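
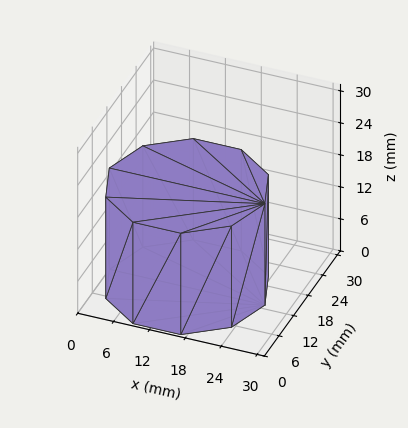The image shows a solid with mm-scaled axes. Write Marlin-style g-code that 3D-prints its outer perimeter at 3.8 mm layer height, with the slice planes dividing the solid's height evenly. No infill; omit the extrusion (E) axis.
Reading the render: the shape is a regular 10-sided prism (a cylinder approximated with 10 flat sides), circumscribed radius ≈ 13 mm, height ≈ 19 mm (dimensions read to the nearest mm from the axis ticks). For the g-code, the solid's height is divided into equal slices at the stated Δz and each level perimeter traced with G1 moves after a G0 lift.

; perimeter-only toolpath
G21 ; units = mm
G90 ; absolute positioning
G28 ; home
; layer 1
G0 Z3.8
G0 X26.0 Y13.0
G1 X23.5 Y20.6
G1 X17.0 Y25.4
G1 X9.0 Y25.4
G1 X2.5 Y20.6
G1 X0.0 Y13.0
G1 X2.5 Y5.4
G1 X9.0 Y0.6
G1 X17.0 Y0.6
G1 X23.5 Y5.4
G1 X26.0 Y13.0
; layer 2
G0 Z7.6
G0 X26.0 Y13.0
G1 X23.5 Y20.6
G1 X17.0 Y25.4
G1 X9.0 Y25.4
G1 X2.5 Y20.6
G1 X0.0 Y13.0
G1 X2.5 Y5.4
G1 X9.0 Y0.6
G1 X17.0 Y0.6
G1 X23.5 Y5.4
G1 X26.0 Y13.0
; layer 3
G0 Z11.4
G0 X26.0 Y13.0
G1 X23.5 Y20.6
G1 X17.0 Y25.4
G1 X9.0 Y25.4
G1 X2.5 Y20.6
G1 X0.0 Y13.0
G1 X2.5 Y5.4
G1 X9.0 Y0.6
G1 X17.0 Y0.6
G1 X23.5 Y5.4
G1 X26.0 Y13.0
; layer 4
G0 Z15.2
G0 X26.0 Y13.0
G1 X23.5 Y20.6
G1 X17.0 Y25.4
G1 X9.0 Y25.4
G1 X2.5 Y20.6
G1 X0.0 Y13.0
G1 X2.5 Y5.4
G1 X9.0 Y0.6
G1 X17.0 Y0.6
G1 X23.5 Y5.4
G1 X26.0 Y13.0
; layer 5
G0 Z19.0
G0 X26.0 Y13.0
G1 X23.5 Y20.6
G1 X17.0 Y25.4
G1 X9.0 Y25.4
G1 X2.5 Y20.6
G1 X0.0 Y13.0
G1 X2.5 Y5.4
G1 X9.0 Y0.6
G1 X17.0 Y0.6
G1 X23.5 Y5.4
G1 X26.0 Y13.0
M2 ; end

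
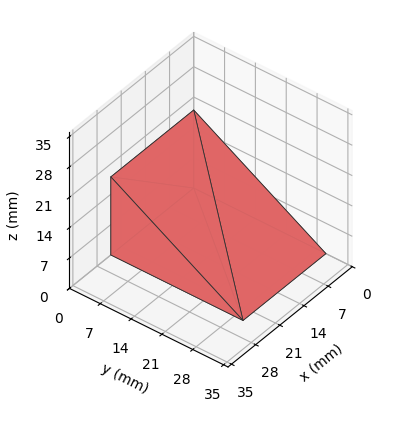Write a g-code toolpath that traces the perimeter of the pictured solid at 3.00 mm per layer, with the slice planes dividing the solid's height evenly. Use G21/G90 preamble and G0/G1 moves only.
Reading the render: the shape is a wedge (ramp): 24 × 30 mm base, rising to 18 mm along the y=0 edge and sloping linearly to z=0 at y=30 (dimensions read to the nearest mm from the axis ticks). For the g-code, the solid's height is divided into equal slices at the stated Δz and each level perimeter traced with G1 moves after a G0 lift.

; perimeter-only toolpath
G21 ; units = mm
G90 ; absolute positioning
G28 ; home
; layer 1
G0 Z3.00
G0 X0.00 Y0.00
G1 X24.00 Y0.00
G1 X24.00 Y25.00
G1 X0.00 Y25.00
G1 X0.00 Y0.00
; layer 2
G0 Z6.00
G0 X0.00 Y0.00
G1 X24.00 Y0.00
G1 X24.00 Y20.00
G1 X0.00 Y20.00
G1 X0.00 Y0.00
; layer 3
G0 Z9.00
G0 X0.00 Y0.00
G1 X24.00 Y0.00
G1 X24.00 Y15.00
G1 X0.00 Y15.00
G1 X0.00 Y0.00
; layer 4
G0 Z12.00
G0 X0.00 Y0.00
G1 X24.00 Y0.00
G1 X24.00 Y10.00
G1 X0.00 Y10.00
G1 X0.00 Y0.00
; layer 5
G0 Z15.00
G0 X0.00 Y0.00
G1 X24.00 Y0.00
G1 X24.00 Y5.00
G1 X0.00 Y5.00
G1 X0.00 Y0.00
M2 ; end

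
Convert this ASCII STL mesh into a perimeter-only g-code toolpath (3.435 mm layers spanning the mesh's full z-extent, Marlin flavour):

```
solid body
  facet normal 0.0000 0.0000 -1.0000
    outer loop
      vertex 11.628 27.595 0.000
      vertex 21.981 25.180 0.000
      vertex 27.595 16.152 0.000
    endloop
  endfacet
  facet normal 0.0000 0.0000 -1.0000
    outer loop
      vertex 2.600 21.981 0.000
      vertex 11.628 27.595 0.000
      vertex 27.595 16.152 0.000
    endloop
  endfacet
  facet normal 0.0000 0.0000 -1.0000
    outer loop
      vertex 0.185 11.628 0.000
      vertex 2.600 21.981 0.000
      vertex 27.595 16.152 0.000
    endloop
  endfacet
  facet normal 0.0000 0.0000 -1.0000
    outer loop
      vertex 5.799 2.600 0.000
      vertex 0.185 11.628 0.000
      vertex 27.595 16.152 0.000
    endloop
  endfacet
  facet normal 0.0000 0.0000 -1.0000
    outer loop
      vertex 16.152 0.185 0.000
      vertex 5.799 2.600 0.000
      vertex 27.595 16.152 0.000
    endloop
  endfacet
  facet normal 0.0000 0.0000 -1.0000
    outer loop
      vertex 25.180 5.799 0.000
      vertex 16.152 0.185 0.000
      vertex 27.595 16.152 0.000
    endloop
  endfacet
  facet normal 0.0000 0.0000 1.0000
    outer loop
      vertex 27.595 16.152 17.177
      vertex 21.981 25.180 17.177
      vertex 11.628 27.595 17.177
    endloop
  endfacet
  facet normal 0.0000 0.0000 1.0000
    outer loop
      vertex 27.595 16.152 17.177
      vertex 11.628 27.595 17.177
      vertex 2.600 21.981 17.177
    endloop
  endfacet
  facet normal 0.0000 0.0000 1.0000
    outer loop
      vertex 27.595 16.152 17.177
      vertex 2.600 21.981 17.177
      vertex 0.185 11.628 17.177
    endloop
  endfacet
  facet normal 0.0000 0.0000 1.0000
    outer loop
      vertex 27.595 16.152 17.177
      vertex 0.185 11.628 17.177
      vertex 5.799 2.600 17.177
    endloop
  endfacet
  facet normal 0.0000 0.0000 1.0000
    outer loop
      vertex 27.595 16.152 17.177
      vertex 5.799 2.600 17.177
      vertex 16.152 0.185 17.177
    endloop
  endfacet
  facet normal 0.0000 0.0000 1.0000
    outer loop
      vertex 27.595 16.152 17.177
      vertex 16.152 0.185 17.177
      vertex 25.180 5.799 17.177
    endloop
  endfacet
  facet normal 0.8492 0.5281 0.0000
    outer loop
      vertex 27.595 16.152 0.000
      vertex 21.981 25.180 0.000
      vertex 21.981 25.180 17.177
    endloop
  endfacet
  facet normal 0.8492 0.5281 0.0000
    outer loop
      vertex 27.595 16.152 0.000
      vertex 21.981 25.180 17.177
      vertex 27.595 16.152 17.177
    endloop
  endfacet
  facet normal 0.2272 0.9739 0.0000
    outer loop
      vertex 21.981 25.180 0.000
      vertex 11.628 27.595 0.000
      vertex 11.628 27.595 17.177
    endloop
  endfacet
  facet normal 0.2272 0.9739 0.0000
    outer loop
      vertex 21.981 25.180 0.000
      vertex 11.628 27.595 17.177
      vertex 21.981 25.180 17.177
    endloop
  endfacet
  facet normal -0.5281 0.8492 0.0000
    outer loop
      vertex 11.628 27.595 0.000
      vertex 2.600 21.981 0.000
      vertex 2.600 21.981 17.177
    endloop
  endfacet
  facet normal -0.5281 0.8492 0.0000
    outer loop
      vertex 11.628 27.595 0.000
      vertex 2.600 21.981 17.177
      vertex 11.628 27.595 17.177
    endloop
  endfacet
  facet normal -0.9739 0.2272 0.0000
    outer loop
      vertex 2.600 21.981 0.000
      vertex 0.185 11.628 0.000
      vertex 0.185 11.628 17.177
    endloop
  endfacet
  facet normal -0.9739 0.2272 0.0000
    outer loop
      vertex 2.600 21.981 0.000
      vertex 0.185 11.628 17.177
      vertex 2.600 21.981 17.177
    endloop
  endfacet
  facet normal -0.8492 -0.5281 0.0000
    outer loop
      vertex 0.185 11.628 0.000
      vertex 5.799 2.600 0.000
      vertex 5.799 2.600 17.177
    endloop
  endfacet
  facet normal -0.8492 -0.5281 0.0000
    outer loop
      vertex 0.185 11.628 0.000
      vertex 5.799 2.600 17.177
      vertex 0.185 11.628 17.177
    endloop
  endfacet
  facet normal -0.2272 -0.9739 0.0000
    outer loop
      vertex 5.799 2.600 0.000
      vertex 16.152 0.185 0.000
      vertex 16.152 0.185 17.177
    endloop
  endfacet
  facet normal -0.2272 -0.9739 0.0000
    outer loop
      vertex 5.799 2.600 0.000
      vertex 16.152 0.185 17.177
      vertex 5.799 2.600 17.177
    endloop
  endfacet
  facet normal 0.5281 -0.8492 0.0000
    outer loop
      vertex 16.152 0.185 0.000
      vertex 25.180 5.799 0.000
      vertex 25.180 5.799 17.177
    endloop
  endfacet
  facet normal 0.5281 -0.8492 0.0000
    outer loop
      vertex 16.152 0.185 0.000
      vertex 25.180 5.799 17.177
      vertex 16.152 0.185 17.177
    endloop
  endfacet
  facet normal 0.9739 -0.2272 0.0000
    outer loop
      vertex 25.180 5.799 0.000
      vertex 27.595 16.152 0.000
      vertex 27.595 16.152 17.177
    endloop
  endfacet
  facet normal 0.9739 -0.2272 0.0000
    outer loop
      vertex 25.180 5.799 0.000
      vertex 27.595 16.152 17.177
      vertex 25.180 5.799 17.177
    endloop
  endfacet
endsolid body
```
; perimeter-only toolpath
G21 ; units = mm
G90 ; absolute positioning
G28 ; home
; layer 1
G0 Z3.435
G0 X27.595 Y16.152
G1 X21.981 Y25.180
G1 X11.628 Y27.595
G1 X2.600 Y21.981
G1 X0.185 Y11.628
G1 X5.799 Y2.600
G1 X16.152 Y0.185
G1 X25.180 Y5.799
G1 X27.595 Y16.152
; layer 2
G0 Z6.871
G0 X27.595 Y16.152
G1 X21.981 Y25.180
G1 X11.628 Y27.595
G1 X2.600 Y21.981
G1 X0.185 Y11.628
G1 X5.799 Y2.600
G1 X16.152 Y0.185
G1 X25.180 Y5.799
G1 X27.595 Y16.152
; layer 3
G0 Z10.306
G0 X27.595 Y16.152
G1 X21.981 Y25.180
G1 X11.628 Y27.595
G1 X2.600 Y21.981
G1 X0.185 Y11.628
G1 X5.799 Y2.600
G1 X16.152 Y0.185
G1 X25.180 Y5.799
G1 X27.595 Y16.152
; layer 4
G0 Z13.742
G0 X27.595 Y16.152
G1 X21.981 Y25.180
G1 X11.628 Y27.595
G1 X2.600 Y21.981
G1 X0.185 Y11.628
G1 X5.799 Y2.600
G1 X16.152 Y0.185
G1 X25.180 Y5.799
G1 X27.595 Y16.152
; layer 5
G0 Z17.177
G0 X27.595 Y16.152
G1 X21.981 Y25.180
G1 X11.628 Y27.595
G1 X2.600 Y21.981
G1 X0.185 Y11.628
G1 X5.799 Y2.600
G1 X16.152 Y0.185
G1 X25.180 Y5.799
G1 X27.595 Y16.152
M2 ; end

The solid is a regular 8-sided prism (a cylinder approximated with 8 flat sides), circumscribed radius ≈ 13.9 mm, height ≈ 17.2 mm. Slicing at Δz = 3.435 mm — 5 equal slices spanning the solid's height, so layer i sits at z = i·h/5 — gives 5 non-empty perimeters. Each is a 8-segment closed polygon; G0 lifts to the layer z and rapids to the start vertex, then G1 traces the edges.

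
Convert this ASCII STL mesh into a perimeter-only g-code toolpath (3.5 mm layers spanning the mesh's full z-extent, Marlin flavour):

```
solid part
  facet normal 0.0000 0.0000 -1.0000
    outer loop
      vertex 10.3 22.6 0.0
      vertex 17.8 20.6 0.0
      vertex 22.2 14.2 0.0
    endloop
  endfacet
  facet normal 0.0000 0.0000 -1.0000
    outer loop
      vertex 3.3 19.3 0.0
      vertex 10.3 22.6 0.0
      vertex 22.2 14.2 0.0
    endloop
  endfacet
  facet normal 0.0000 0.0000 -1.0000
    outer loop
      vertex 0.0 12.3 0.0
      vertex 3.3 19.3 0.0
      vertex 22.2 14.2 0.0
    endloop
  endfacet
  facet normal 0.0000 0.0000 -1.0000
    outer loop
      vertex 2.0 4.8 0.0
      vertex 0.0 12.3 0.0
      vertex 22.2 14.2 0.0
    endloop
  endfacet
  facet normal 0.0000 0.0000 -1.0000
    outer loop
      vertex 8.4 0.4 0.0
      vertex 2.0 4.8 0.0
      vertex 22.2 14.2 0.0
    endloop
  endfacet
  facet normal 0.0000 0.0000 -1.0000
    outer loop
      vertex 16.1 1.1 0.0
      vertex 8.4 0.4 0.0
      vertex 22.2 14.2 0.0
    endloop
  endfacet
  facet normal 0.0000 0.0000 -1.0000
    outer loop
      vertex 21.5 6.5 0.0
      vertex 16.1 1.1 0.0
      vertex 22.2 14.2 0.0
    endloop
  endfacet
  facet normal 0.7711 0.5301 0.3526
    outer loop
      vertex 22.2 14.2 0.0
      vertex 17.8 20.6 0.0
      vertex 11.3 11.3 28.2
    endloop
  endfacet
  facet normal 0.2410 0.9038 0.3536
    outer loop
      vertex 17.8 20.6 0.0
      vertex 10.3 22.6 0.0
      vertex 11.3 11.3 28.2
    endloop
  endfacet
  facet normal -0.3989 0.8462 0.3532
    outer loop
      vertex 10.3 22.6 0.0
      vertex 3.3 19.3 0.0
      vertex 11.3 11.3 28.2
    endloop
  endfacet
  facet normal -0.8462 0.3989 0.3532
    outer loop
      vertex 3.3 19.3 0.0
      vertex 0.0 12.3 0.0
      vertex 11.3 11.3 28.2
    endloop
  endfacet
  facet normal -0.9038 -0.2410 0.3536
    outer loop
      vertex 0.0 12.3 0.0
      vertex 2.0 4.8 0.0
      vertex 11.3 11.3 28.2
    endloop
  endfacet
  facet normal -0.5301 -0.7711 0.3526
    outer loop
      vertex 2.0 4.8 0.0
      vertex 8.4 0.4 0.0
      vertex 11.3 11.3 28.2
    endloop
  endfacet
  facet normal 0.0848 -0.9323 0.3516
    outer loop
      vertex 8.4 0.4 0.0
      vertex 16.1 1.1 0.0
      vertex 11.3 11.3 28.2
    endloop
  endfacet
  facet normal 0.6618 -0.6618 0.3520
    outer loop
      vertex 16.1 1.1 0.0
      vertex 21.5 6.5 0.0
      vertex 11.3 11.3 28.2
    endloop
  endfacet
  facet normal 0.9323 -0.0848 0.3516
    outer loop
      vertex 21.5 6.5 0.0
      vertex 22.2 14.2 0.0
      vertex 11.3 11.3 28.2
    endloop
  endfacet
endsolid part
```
; perimeter-only toolpath
G21 ; units = mm
G90 ; absolute positioning
G28 ; home
; layer 1
G0 Z3.5
G0 X20.8 Y13.8
G1 X17.0 Y19.4
G1 X10.4 Y21.2
G1 X4.3 Y18.3
G1 X1.4 Y12.2
G1 X3.2 Y5.6
G1 X8.8 Y1.8
G1 X15.5 Y2.4
G1 X20.2 Y7.1
G1 X20.8 Y13.8
; layer 2
G0 Z7.0
G0 X19.5 Y13.5
G1 X16.2 Y18.3
G1 X10.6 Y19.8
G1 X5.3 Y17.3
G1 X2.8 Y12.1
G1 X4.3 Y6.4
G1 X9.1 Y3.1
G1 X14.9 Y3.7
G1 X18.9 Y7.7
G1 X19.5 Y13.5
; layer 3
G0 Z10.6
G0 X18.1 Y13.1
G1 X15.4 Y17.1
G1 X10.7 Y18.4
G1 X6.3 Y16.3
G1 X4.2 Y11.9
G1 X5.5 Y7.2
G1 X9.5 Y4.5
G1 X14.3 Y4.9
G1 X17.7 Y8.3
G1 X18.1 Y13.1
; layer 4
G0 Z14.1
G0 X16.8 Y12.8
G1 X14.6 Y16.0
G1 X10.8 Y17.0
G1 X7.3 Y15.3
G1 X5.7 Y11.8
G1 X6.7 Y8.1
G1 X9.9 Y5.9
G1 X13.7 Y6.2
G1 X16.4 Y8.9
G1 X16.8 Y12.8
; layer 5
G0 Z17.6
G0 X15.4 Y12.4
G1 X13.7 Y14.8
G1 X10.9 Y15.5
G1 X8.3 Y14.3
G1 X7.1 Y11.7
G1 X7.8 Y8.9
G1 X10.2 Y7.2
G1 X13.1 Y7.5
G1 X15.1 Y9.5
G1 X15.4 Y12.4
; layer 6
G0 Z21.1
G0 X14.0 Y12.0
G1 X12.9 Y13.6
G1 X11.1 Y14.1
G1 X9.3 Y13.3
G1 X8.5 Y11.6
G1 X9.0 Y9.7
G1 X10.6 Y8.6
G1 X12.5 Y8.8
G1 X13.9 Y10.1
G1 X14.0 Y12.0
; layer 7
G0 Z24.7
G0 X12.7 Y11.7
G1 X12.1 Y12.5
G1 X11.2 Y12.7
G1 X10.3 Y12.3
G1 X9.9 Y11.4
G1 X10.1 Y10.5
G1 X10.9 Y9.9
G1 X11.9 Y10.0
G1 X12.6 Y10.7
G1 X12.7 Y11.7
M2 ; end

The solid is a regular 9-sided pyramid, base circumscribed radius ≈ 11.3 mm, apex at z ≈ 28.2 mm. Slicing at Δz = 3.5 mm — 8 equal slices spanning the solid's height, so layer i sits at z = i·h/8 — gives 7 non-empty perimeters. Each is a 9-segment closed polygon; G0 lifts to the layer z and rapids to the start vertex, then G1 traces the edges. The cross-section shrinks linearly with z (the slice at the apex is degenerate and omitted).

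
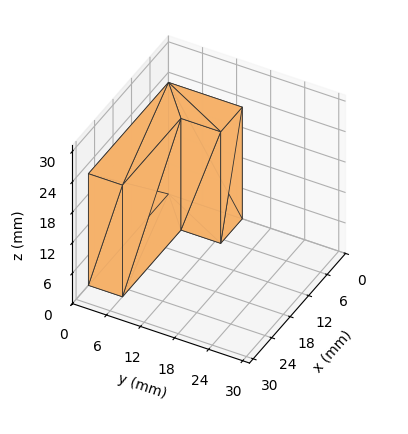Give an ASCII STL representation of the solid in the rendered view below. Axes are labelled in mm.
Reading the render: the shape is an L-shaped prism: outer 26 × 13 mm, arm thicknesses ≈ 6 mm (horizontal) and 7 mm (vertical), extruded 22 mm in z (dimensions read to the nearest mm from the axis ticks). For the STL, each face is triangulated and given an outward normal.

solid part
  facet normal 0.0000 0.0000 -1.0000
    outer loop
      vertex 26.0 6.0 0.0
      vertex 26.0 0.0 0.0
      vertex 0.0 0.0 0.0
    endloop
  endfacet
  facet normal 0.0000 0.0000 -1.0000
    outer loop
      vertex 7.0 6.0 0.0
      vertex 26.0 6.0 0.0
      vertex 0.0 0.0 0.0
    endloop
  endfacet
  facet normal 0.0000 0.0000 -1.0000
    outer loop
      vertex 7.0 13.0 0.0
      vertex 7.0 6.0 0.0
      vertex 0.0 0.0 0.0
    endloop
  endfacet
  facet normal 0.0000 0.0000 -1.0000
    outer loop
      vertex 0.0 13.0 0.0
      vertex 7.0 13.0 0.0
      vertex 0.0 0.0 0.0
    endloop
  endfacet
  facet normal 0.0000 0.0000 1.0000
    outer loop
      vertex 0.0 0.0 22.0
      vertex 26.0 0.0 22.0
      vertex 26.0 6.0 22.0
    endloop
  endfacet
  facet normal 0.0000 0.0000 1.0000
    outer loop
      vertex 0.0 0.0 22.0
      vertex 26.0 6.0 22.0
      vertex 7.0 6.0 22.0
    endloop
  endfacet
  facet normal 0.0000 0.0000 1.0000
    outer loop
      vertex 0.0 0.0 22.0
      vertex 7.0 6.0 22.0
      vertex 7.0 13.0 22.0
    endloop
  endfacet
  facet normal 0.0000 0.0000 1.0000
    outer loop
      vertex 0.0 0.0 22.0
      vertex 7.0 13.0 22.0
      vertex 0.0 13.0 22.0
    endloop
  endfacet
  facet normal 0.0000 -1.0000 0.0000
    outer loop
      vertex 0.0 0.0 0.0
      vertex 26.0 0.0 0.0
      vertex 26.0 0.0 22.0
    endloop
  endfacet
  facet normal 0.0000 -1.0000 0.0000
    outer loop
      vertex 0.0 0.0 0.0
      vertex 26.0 0.0 22.0
      vertex 0.0 0.0 22.0
    endloop
  endfacet
  facet normal 1.0000 0.0000 0.0000
    outer loop
      vertex 26.0 0.0 0.0
      vertex 26.0 6.0 0.0
      vertex 26.0 6.0 22.0
    endloop
  endfacet
  facet normal 1.0000 0.0000 0.0000
    outer loop
      vertex 26.0 0.0 0.0
      vertex 26.0 6.0 22.0
      vertex 26.0 0.0 22.0
    endloop
  endfacet
  facet normal 0.0000 1.0000 0.0000
    outer loop
      vertex 26.0 6.0 0.0
      vertex 7.0 6.0 0.0
      vertex 7.0 6.0 22.0
    endloop
  endfacet
  facet normal 0.0000 1.0000 0.0000
    outer loop
      vertex 26.0 6.0 0.0
      vertex 7.0 6.0 22.0
      vertex 26.0 6.0 22.0
    endloop
  endfacet
  facet normal 1.0000 0.0000 0.0000
    outer loop
      vertex 7.0 6.0 0.0
      vertex 7.0 13.0 0.0
      vertex 7.0 13.0 22.0
    endloop
  endfacet
  facet normal 1.0000 0.0000 0.0000
    outer loop
      vertex 7.0 6.0 0.0
      vertex 7.0 13.0 22.0
      vertex 7.0 6.0 22.0
    endloop
  endfacet
  facet normal 0.0000 1.0000 0.0000
    outer loop
      vertex 7.0 13.0 0.0
      vertex 0.0 13.0 0.0
      vertex 0.0 13.0 22.0
    endloop
  endfacet
  facet normal 0.0000 1.0000 0.0000
    outer loop
      vertex 7.0 13.0 0.0
      vertex 0.0 13.0 22.0
      vertex 7.0 13.0 22.0
    endloop
  endfacet
  facet normal -1.0000 0.0000 0.0000
    outer loop
      vertex 0.0 13.0 0.0
      vertex 0.0 0.0 0.0
      vertex 0.0 0.0 22.0
    endloop
  endfacet
  facet normal -1.0000 0.0000 0.0000
    outer loop
      vertex 0.0 13.0 0.0
      vertex 0.0 0.0 22.0
      vertex 0.0 13.0 22.0
    endloop
  endfacet
endsolid part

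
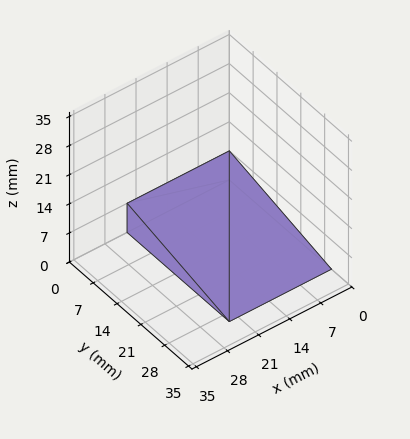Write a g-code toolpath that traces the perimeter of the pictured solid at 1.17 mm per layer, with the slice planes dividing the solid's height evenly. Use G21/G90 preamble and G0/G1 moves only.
Reading the render: the shape is a wedge (ramp): 23 × 30 mm base, rising to 7 mm along the y=0 edge and sloping linearly to z=0 at y=30 (dimensions read to the nearest mm from the axis ticks). For the g-code, the solid's height is divided into equal slices at the stated Δz and each level perimeter traced with G1 moves after a G0 lift.

; perimeter-only toolpath
G21 ; units = mm
G90 ; absolute positioning
G28 ; home
; layer 1
G0 Z1.17
G0 X0.00 Y0.00
G1 X23.00 Y0.00
G1 X23.00 Y25.00
G1 X0.00 Y25.00
G1 X0.00 Y0.00
; layer 2
G0 Z2.33
G0 X0.00 Y0.00
G1 X23.00 Y0.00
G1 X23.00 Y20.00
G1 X0.00 Y20.00
G1 X0.00 Y0.00
; layer 3
G0 Z3.50
G0 X0.00 Y0.00
G1 X23.00 Y0.00
G1 X23.00 Y15.00
G1 X0.00 Y15.00
G1 X0.00 Y0.00
; layer 4
G0 Z4.67
G0 X0.00 Y0.00
G1 X23.00 Y0.00
G1 X23.00 Y10.00
G1 X0.00 Y10.00
G1 X0.00 Y0.00
; layer 5
G0 Z5.83
G0 X0.00 Y0.00
G1 X23.00 Y0.00
G1 X23.00 Y5.00
G1 X0.00 Y5.00
G1 X0.00 Y0.00
M2 ; end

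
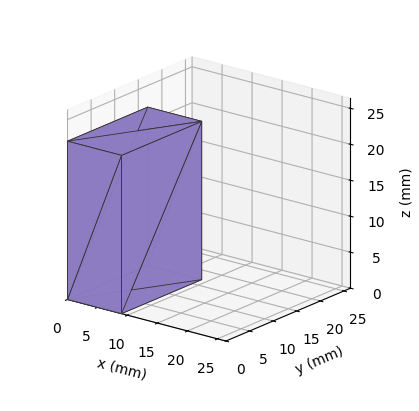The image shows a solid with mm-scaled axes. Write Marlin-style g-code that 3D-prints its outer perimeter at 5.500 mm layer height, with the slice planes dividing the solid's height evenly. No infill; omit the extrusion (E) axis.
Reading the render: the shape is a rectangular box, roughly 9 × 17 mm footprint and 22 mm tall (dimensions read to the nearest mm from the axis ticks). For the g-code, the solid's height is divided into equal slices at the stated Δz and each level perimeter traced with G1 moves after a G0 lift.

; perimeter-only toolpath
G21 ; units = mm
G90 ; absolute positioning
G28 ; home
; layer 1
G0 Z5.500
G0 X0.000 Y0.000
G1 X9.000 Y0.000
G1 X9.000 Y17.000
G1 X0.000 Y17.000
G1 X0.000 Y0.000
; layer 2
G0 Z11.000
G0 X0.000 Y0.000
G1 X9.000 Y0.000
G1 X9.000 Y17.000
G1 X0.000 Y17.000
G1 X0.000 Y0.000
; layer 3
G0 Z16.500
G0 X0.000 Y0.000
G1 X9.000 Y0.000
G1 X9.000 Y17.000
G1 X0.000 Y17.000
G1 X0.000 Y0.000
; layer 4
G0 Z22.000
G0 X0.000 Y0.000
G1 X9.000 Y0.000
G1 X9.000 Y17.000
G1 X0.000 Y17.000
G1 X0.000 Y0.000
M2 ; end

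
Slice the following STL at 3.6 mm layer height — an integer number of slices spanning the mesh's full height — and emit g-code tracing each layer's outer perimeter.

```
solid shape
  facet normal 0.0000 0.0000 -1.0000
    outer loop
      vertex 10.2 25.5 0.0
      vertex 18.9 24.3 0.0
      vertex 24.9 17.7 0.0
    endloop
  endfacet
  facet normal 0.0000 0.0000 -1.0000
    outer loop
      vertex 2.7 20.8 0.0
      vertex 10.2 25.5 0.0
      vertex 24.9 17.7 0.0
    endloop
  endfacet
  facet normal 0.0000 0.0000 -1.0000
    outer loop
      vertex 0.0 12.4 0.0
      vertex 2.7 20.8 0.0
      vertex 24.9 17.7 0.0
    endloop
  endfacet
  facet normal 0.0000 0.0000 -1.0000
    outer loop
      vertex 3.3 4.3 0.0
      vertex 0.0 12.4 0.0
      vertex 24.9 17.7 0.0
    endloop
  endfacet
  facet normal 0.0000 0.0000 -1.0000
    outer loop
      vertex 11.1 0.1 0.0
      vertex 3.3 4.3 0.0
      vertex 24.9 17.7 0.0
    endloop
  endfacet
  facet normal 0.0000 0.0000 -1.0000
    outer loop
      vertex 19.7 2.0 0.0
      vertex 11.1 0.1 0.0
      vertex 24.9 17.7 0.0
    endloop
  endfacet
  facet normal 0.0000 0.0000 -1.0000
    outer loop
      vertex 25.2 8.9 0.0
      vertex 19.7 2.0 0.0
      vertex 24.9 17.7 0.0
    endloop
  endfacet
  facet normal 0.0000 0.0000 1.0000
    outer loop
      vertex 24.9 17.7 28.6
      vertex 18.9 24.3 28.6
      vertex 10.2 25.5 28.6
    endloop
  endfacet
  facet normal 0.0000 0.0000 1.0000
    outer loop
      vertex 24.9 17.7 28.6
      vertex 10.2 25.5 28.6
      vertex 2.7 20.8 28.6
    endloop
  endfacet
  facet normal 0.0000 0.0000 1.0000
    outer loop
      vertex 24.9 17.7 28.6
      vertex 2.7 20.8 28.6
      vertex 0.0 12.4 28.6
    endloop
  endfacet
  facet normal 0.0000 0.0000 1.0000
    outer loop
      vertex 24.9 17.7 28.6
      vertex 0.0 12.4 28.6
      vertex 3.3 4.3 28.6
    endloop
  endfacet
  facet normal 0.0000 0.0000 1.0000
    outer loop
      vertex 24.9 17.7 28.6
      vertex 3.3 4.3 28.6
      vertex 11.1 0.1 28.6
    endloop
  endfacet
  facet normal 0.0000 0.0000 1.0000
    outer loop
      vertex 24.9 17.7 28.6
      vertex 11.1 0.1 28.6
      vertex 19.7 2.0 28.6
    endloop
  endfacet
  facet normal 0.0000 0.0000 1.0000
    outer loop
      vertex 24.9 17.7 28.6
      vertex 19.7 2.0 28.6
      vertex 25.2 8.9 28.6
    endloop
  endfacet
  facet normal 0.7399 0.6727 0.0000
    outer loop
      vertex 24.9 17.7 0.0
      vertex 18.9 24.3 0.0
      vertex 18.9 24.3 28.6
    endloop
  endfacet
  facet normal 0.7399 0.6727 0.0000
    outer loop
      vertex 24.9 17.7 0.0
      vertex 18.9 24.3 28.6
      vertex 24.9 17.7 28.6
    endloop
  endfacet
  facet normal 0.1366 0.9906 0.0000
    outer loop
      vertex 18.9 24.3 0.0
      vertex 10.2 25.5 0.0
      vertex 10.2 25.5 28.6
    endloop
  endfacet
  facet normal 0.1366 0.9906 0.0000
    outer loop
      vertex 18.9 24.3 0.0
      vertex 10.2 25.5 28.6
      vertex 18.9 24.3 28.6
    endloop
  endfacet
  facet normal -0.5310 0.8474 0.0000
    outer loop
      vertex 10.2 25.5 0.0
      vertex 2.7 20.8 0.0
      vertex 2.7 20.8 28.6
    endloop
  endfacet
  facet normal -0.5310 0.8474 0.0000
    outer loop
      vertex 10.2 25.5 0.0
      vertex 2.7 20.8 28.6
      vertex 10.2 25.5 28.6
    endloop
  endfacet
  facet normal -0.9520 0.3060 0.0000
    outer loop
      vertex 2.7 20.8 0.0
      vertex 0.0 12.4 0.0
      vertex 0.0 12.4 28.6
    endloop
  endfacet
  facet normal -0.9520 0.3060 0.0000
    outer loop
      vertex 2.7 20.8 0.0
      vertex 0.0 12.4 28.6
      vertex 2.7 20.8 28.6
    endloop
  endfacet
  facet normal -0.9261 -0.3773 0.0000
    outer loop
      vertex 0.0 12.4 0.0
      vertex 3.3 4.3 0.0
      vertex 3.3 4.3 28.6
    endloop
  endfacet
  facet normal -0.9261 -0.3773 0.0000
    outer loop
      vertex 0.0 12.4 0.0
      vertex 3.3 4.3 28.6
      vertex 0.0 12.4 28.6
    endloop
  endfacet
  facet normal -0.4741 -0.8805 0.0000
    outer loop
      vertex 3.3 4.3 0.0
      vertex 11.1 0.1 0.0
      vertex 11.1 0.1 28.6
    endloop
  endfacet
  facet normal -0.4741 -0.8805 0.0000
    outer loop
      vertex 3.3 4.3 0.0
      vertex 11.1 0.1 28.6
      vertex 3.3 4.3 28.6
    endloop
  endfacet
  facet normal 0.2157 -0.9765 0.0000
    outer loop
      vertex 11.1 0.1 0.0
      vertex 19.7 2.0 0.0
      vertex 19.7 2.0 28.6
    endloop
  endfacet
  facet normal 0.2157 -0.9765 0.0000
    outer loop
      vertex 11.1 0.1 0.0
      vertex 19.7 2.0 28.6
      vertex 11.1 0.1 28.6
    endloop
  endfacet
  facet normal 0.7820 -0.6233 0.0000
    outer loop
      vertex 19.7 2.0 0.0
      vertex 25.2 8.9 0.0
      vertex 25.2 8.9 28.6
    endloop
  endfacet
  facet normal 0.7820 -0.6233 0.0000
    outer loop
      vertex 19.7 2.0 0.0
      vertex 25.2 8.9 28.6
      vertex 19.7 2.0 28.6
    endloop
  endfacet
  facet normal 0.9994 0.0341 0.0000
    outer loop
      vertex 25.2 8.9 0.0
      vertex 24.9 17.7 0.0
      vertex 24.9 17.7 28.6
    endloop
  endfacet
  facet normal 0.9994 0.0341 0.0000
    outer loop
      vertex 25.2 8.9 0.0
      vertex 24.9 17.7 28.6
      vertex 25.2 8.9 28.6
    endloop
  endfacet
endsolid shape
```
; perimeter-only toolpath
G21 ; units = mm
G90 ; absolute positioning
G28 ; home
; layer 1
G0 Z3.6
G0 X24.9 Y17.7
G1 X18.9 Y24.3
G1 X10.2 Y25.5
G1 X2.7 Y20.8
G1 X0.0 Y12.4
G1 X3.3 Y4.3
G1 X11.1 Y0.1
G1 X19.7 Y2.0
G1 X25.2 Y8.9
G1 X24.9 Y17.7
; layer 2
G0 Z7.2
G0 X24.9 Y17.7
G1 X18.9 Y24.3
G1 X10.2 Y25.5
G1 X2.7 Y20.8
G1 X0.0 Y12.4
G1 X3.3 Y4.3
G1 X11.1 Y0.1
G1 X19.7 Y2.0
G1 X25.2 Y8.9
G1 X24.9 Y17.7
; layer 3
G0 Z10.7
G0 X24.9 Y17.7
G1 X18.9 Y24.3
G1 X10.2 Y25.5
G1 X2.7 Y20.8
G1 X0.0 Y12.4
G1 X3.3 Y4.3
G1 X11.1 Y0.1
G1 X19.7 Y2.0
G1 X25.2 Y8.9
G1 X24.9 Y17.7
; layer 4
G0 Z14.3
G0 X24.9 Y17.7
G1 X18.9 Y24.3
G1 X10.2 Y25.5
G1 X2.7 Y20.8
G1 X0.0 Y12.4
G1 X3.3 Y4.3
G1 X11.1 Y0.1
G1 X19.7 Y2.0
G1 X25.2 Y8.9
G1 X24.9 Y17.7
; layer 5
G0 Z17.9
G0 X24.9 Y17.7
G1 X18.9 Y24.3
G1 X10.2 Y25.5
G1 X2.7 Y20.8
G1 X0.0 Y12.4
G1 X3.3 Y4.3
G1 X11.1 Y0.1
G1 X19.7 Y2.0
G1 X25.2 Y8.9
G1 X24.9 Y17.7
; layer 6
G0 Z21.5
G0 X24.9 Y17.7
G1 X18.9 Y24.3
G1 X10.2 Y25.5
G1 X2.7 Y20.8
G1 X0.0 Y12.4
G1 X3.3 Y4.3
G1 X11.1 Y0.1
G1 X19.7 Y2.0
G1 X25.2 Y8.9
G1 X24.9 Y17.7
; layer 7
G0 Z25.0
G0 X24.9 Y17.7
G1 X18.9 Y24.3
G1 X10.2 Y25.5
G1 X2.7 Y20.8
G1 X0.0 Y12.4
G1 X3.3 Y4.3
G1 X11.1 Y0.1
G1 X19.7 Y2.0
G1 X25.2 Y8.9
G1 X24.9 Y17.7
; layer 8
G0 Z28.6
G0 X24.9 Y17.7
G1 X18.9 Y24.3
G1 X10.2 Y25.5
G1 X2.7 Y20.8
G1 X0.0 Y12.4
G1 X3.3 Y4.3
G1 X11.1 Y0.1
G1 X19.7 Y2.0
G1 X25.2 Y8.9
G1 X24.9 Y17.7
M2 ; end

The solid is a regular 9-sided prism (a cylinder approximated with 9 flat sides), circumscribed radius ≈ 12.9 mm, height ≈ 28.6 mm. Slicing at Δz = 3.6 mm — 8 equal slices spanning the solid's height, so layer i sits at z = i·h/8 — gives 8 non-empty perimeters. Each is a 9-segment closed polygon; G0 lifts to the layer z and rapids to the start vertex, then G1 traces the edges.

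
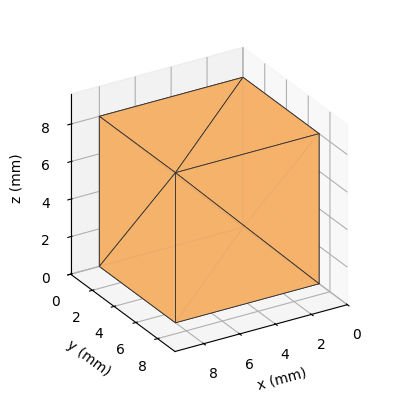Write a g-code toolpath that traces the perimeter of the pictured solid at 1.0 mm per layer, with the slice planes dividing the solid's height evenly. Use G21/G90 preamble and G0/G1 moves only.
Reading the render: the shape is a rectangular box, roughly 8 × 7 mm footprint and 8 mm tall (dimensions read to the nearest mm from the axis ticks). For the g-code, the solid's height is divided into equal slices at the stated Δz and each level perimeter traced with G1 moves after a G0 lift.

; perimeter-only toolpath
G21 ; units = mm
G90 ; absolute positioning
G28 ; home
; layer 1
G0 Z1.0
G0 X0.0 Y0.0
G1 X8.0 Y0.0
G1 X8.0 Y7.0
G1 X0.0 Y7.0
G1 X0.0 Y0.0
; layer 2
G0 Z2.0
G0 X0.0 Y0.0
G1 X8.0 Y0.0
G1 X8.0 Y7.0
G1 X0.0 Y7.0
G1 X0.0 Y0.0
; layer 3
G0 Z3.0
G0 X0.0 Y0.0
G1 X8.0 Y0.0
G1 X8.0 Y7.0
G1 X0.0 Y7.0
G1 X0.0 Y0.0
; layer 4
G0 Z4.0
G0 X0.0 Y0.0
G1 X8.0 Y0.0
G1 X8.0 Y7.0
G1 X0.0 Y7.0
G1 X0.0 Y0.0
; layer 5
G0 Z5.0
G0 X0.0 Y0.0
G1 X8.0 Y0.0
G1 X8.0 Y7.0
G1 X0.0 Y7.0
G1 X0.0 Y0.0
; layer 6
G0 Z6.0
G0 X0.0 Y0.0
G1 X8.0 Y0.0
G1 X8.0 Y7.0
G1 X0.0 Y7.0
G1 X0.0 Y0.0
; layer 7
G0 Z7.0
G0 X0.0 Y0.0
G1 X8.0 Y0.0
G1 X8.0 Y7.0
G1 X0.0 Y7.0
G1 X0.0 Y0.0
; layer 8
G0 Z8.0
G0 X0.0 Y0.0
G1 X8.0 Y0.0
G1 X8.0 Y7.0
G1 X0.0 Y7.0
G1 X0.0 Y0.0
M2 ; end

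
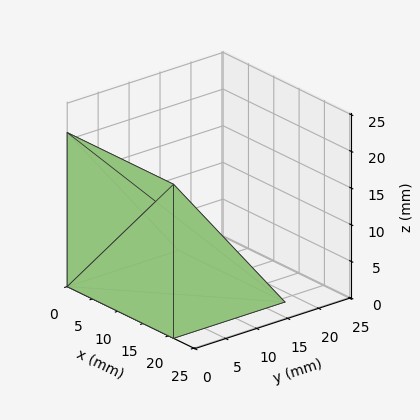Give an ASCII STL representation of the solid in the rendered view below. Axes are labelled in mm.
Reading the render: the shape is a wedge (ramp): 21 × 18 mm base, rising to 21 mm along the y=0 edge and sloping linearly to z=0 at y=18 (dimensions read to the nearest mm from the axis ticks). For the STL, each face is triangulated and given an outward normal.

solid part
  facet normal 0.0000 0.0000 -1.0000
    outer loop
      vertex 21.000 18.000 0.000
      vertex 21.000 0.000 0.000
      vertex 0.000 0.000 0.000
    endloop
  endfacet
  facet normal 0.0000 0.0000 -1.0000
    outer loop
      vertex 0.000 18.000 0.000
      vertex 21.000 18.000 0.000
      vertex 0.000 0.000 0.000
    endloop
  endfacet
  facet normal 0.0000 -1.0000 0.0000
    outer loop
      vertex 0.000 0.000 0.000
      vertex 21.000 0.000 0.000
      vertex 21.000 0.000 21.000
    endloop
  endfacet
  facet normal 0.0000 -1.0000 0.0000
    outer loop
      vertex 0.000 0.000 0.000
      vertex 21.000 0.000 21.000
      vertex 0.000 0.000 21.000
    endloop
  endfacet
  facet normal 0.0000 0.7593 0.6508
    outer loop
      vertex 0.000 0.000 21.000
      vertex 21.000 0.000 21.000
      vertex 21.000 18.000 0.000
    endloop
  endfacet
  facet normal 0.0000 0.7593 0.6508
    outer loop
      vertex 0.000 0.000 21.000
      vertex 21.000 18.000 0.000
      vertex 0.000 18.000 0.000
    endloop
  endfacet
  facet normal -1.0000 0.0000 0.0000
    outer loop
      vertex 0.000 0.000 21.000
      vertex 0.000 18.000 0.000
      vertex 0.000 0.000 0.000
    endloop
  endfacet
  facet normal 1.0000 0.0000 0.0000
    outer loop
      vertex 21.000 0.000 0.000
      vertex 21.000 18.000 0.000
      vertex 21.000 0.000 21.000
    endloop
  endfacet
endsolid part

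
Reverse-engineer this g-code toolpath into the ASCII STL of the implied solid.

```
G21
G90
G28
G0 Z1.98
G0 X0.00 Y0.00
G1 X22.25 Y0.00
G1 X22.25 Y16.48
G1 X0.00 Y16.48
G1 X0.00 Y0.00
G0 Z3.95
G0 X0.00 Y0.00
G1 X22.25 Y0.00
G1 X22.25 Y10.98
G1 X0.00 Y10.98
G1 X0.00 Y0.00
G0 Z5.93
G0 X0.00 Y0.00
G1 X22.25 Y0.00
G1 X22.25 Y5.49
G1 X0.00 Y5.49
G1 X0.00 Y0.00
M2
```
solid part
  facet normal 0.0000 0.0000 -1.0000
    outer loop
      vertex 22.25 21.97 0.00
      vertex 22.25 0.00 0.00
      vertex 0.00 0.00 0.00
    endloop
  endfacet
  facet normal 0.0000 0.0000 -1.0000
    outer loop
      vertex 0.00 21.97 0.00
      vertex 22.25 21.97 0.00
      vertex 0.00 0.00 0.00
    endloop
  endfacet
  facet normal 0.0000 -1.0000 0.0000
    outer loop
      vertex 0.00 0.00 0.00
      vertex 22.25 0.00 0.00
      vertex 22.25 0.00 7.90
    endloop
  endfacet
  facet normal 0.0000 -1.0000 0.0000
    outer loop
      vertex 0.00 0.00 0.00
      vertex 22.25 0.00 7.90
      vertex 0.00 0.00 7.90
    endloop
  endfacet
  facet normal 0.0000 0.3384 0.9410
    outer loop
      vertex 0.00 0.00 7.90
      vertex 22.25 0.00 7.90
      vertex 22.25 21.97 0.00
    endloop
  endfacet
  facet normal 0.0000 0.3384 0.9410
    outer loop
      vertex 0.00 0.00 7.90
      vertex 22.25 21.97 0.00
      vertex 0.00 21.97 0.00
    endloop
  endfacet
  facet normal -1.0000 0.0000 0.0000
    outer loop
      vertex 0.00 0.00 7.90
      vertex 0.00 21.97 0.00
      vertex 0.00 0.00 0.00
    endloop
  endfacet
  facet normal 1.0000 0.0000 0.0000
    outer loop
      vertex 22.25 0.00 0.00
      vertex 22.25 21.97 0.00
      vertex 22.25 0.00 7.90
    endloop
  endfacet
endsolid part

The G0 Z moves step by Δz≈1.98 mm. The G1 loops shrink linearly with z, so the solid tapers from its base footprint up to z≈7.9. Closing with a flat bottom cap and the tapered top and triangulating gives 8 facets — a wedge (ramp): 22.2 × 22 mm base, rising to 7.9 mm along the y=0 edge and sloping linearly to z=0 at y=22.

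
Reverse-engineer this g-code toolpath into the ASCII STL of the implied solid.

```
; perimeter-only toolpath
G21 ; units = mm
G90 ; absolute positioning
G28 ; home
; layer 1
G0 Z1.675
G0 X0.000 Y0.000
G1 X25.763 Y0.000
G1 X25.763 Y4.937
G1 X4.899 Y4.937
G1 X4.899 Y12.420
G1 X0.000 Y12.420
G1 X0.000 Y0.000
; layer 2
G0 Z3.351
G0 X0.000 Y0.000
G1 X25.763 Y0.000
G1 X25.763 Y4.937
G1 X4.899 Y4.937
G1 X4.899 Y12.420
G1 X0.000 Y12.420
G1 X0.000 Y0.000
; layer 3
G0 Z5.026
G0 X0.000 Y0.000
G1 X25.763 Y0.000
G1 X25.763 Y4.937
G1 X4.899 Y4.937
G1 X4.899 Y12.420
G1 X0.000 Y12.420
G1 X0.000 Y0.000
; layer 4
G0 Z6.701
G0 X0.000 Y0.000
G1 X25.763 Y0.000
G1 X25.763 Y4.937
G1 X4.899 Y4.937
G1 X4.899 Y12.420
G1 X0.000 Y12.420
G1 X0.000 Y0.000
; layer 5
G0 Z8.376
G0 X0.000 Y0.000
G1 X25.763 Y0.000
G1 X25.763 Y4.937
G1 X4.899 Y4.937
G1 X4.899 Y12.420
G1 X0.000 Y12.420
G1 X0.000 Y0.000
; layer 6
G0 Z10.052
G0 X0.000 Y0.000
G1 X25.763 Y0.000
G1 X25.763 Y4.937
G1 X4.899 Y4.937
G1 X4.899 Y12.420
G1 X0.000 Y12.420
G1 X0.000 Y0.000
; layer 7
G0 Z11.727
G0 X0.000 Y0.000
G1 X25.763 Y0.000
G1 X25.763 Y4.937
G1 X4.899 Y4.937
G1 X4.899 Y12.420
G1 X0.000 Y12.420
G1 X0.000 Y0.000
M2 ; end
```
solid part
  facet normal 0.0000 0.0000 -1.0000
    outer loop
      vertex 25.763 4.937 0.000
      vertex 25.763 0.000 0.000
      vertex 0.000 0.000 0.000
    endloop
  endfacet
  facet normal 0.0000 0.0000 -1.0000
    outer loop
      vertex 4.899 4.937 0.000
      vertex 25.763 4.937 0.000
      vertex 0.000 0.000 0.000
    endloop
  endfacet
  facet normal 0.0000 0.0000 -1.0000
    outer loop
      vertex 4.899 12.420 0.000
      vertex 4.899 4.937 0.000
      vertex 0.000 0.000 0.000
    endloop
  endfacet
  facet normal 0.0000 0.0000 -1.0000
    outer loop
      vertex 0.000 12.420 0.000
      vertex 4.899 12.420 0.000
      vertex 0.000 0.000 0.000
    endloop
  endfacet
  facet normal 0.0000 0.0000 1.0000
    outer loop
      vertex 0.000 0.000 11.727
      vertex 25.763 0.000 11.727
      vertex 25.763 4.937 11.727
    endloop
  endfacet
  facet normal 0.0000 0.0000 1.0000
    outer loop
      vertex 0.000 0.000 11.727
      vertex 25.763 4.937 11.727
      vertex 4.899 4.937 11.727
    endloop
  endfacet
  facet normal 0.0000 0.0000 1.0000
    outer loop
      vertex 0.000 0.000 11.727
      vertex 4.899 4.937 11.727
      vertex 4.899 12.420 11.727
    endloop
  endfacet
  facet normal 0.0000 0.0000 1.0000
    outer loop
      vertex 0.000 0.000 11.727
      vertex 4.899 12.420 11.727
      vertex 0.000 12.420 11.727
    endloop
  endfacet
  facet normal 0.0000 -1.0000 0.0000
    outer loop
      vertex 0.000 0.000 0.000
      vertex 25.763 0.000 0.000
      vertex 25.763 0.000 11.727
    endloop
  endfacet
  facet normal 0.0000 -1.0000 0.0000
    outer loop
      vertex 0.000 0.000 0.000
      vertex 25.763 0.000 11.727
      vertex 0.000 0.000 11.727
    endloop
  endfacet
  facet normal 1.0000 0.0000 0.0000
    outer loop
      vertex 25.763 0.000 0.000
      vertex 25.763 4.937 0.000
      vertex 25.763 4.937 11.727
    endloop
  endfacet
  facet normal 1.0000 0.0000 0.0000
    outer loop
      vertex 25.763 0.000 0.000
      vertex 25.763 4.937 11.727
      vertex 25.763 0.000 11.727
    endloop
  endfacet
  facet normal 0.0000 1.0000 0.0000
    outer loop
      vertex 25.763 4.937 0.000
      vertex 4.899 4.937 0.000
      vertex 4.899 4.937 11.727
    endloop
  endfacet
  facet normal 0.0000 1.0000 0.0000
    outer loop
      vertex 25.763 4.937 0.000
      vertex 4.899 4.937 11.727
      vertex 25.763 4.937 11.727
    endloop
  endfacet
  facet normal 1.0000 0.0000 0.0000
    outer loop
      vertex 4.899 4.937 0.000
      vertex 4.899 12.420 0.000
      vertex 4.899 12.420 11.727
    endloop
  endfacet
  facet normal 1.0000 0.0000 0.0000
    outer loop
      vertex 4.899 4.937 0.000
      vertex 4.899 12.420 11.727
      vertex 4.899 4.937 11.727
    endloop
  endfacet
  facet normal 0.0000 1.0000 0.0000
    outer loop
      vertex 4.899 12.420 0.000
      vertex 0.000 12.420 0.000
      vertex 0.000 12.420 11.727
    endloop
  endfacet
  facet normal 0.0000 1.0000 0.0000
    outer loop
      vertex 4.899 12.420 0.000
      vertex 0.000 12.420 11.727
      vertex 4.899 12.420 11.727
    endloop
  endfacet
  facet normal -1.0000 0.0000 0.0000
    outer loop
      vertex 0.000 12.420 0.000
      vertex 0.000 0.000 0.000
      vertex 0.000 0.000 11.727
    endloop
  endfacet
  facet normal -1.0000 0.0000 0.0000
    outer loop
      vertex 0.000 12.420 0.000
      vertex 0.000 0.000 11.727
      vertex 0.000 12.420 11.727
    endloop
  endfacet
endsolid part

The G0 Z moves step by Δz≈1.675 mm. Every layer's G1 loop is the same polygon, so the solid is a straight extrusion of it from z=0 to z≈11.7. Closing with flat bottom and top caps and triangulating gives 20 facets — an L-shaped prism: outer 25.8 × 12.4 mm, arm thicknesses ≈ 4.94 mm (horizontal) and 4.9 mm (vertical), extruded 11.7 mm in z.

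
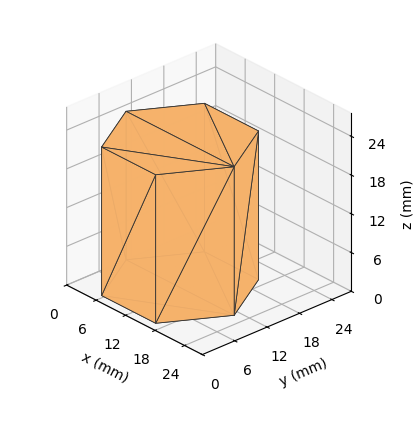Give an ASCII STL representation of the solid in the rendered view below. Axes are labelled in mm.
Reading the render: the shape is a regular 6-sided prism (a cylinder approximated with 6 flat sides), circumscribed radius ≈ 11 mm, height ≈ 23 mm (dimensions read to the nearest mm from the axis ticks). For the STL, each face is triangulated and given an outward normal.

solid part
  facet normal 0.0000 0.0000 -1.0000
    outer loop
      vertex 5.50 20.53 0.00
      vertex 16.50 20.53 0.00
      vertex 22.00 11.00 0.00
    endloop
  endfacet
  facet normal 0.0000 0.0000 -1.0000
    outer loop
      vertex 0.00 11.00 0.00
      vertex 5.50 20.53 0.00
      vertex 22.00 11.00 0.00
    endloop
  endfacet
  facet normal 0.0000 0.0000 -1.0000
    outer loop
      vertex 5.50 1.47 0.00
      vertex 0.00 11.00 0.00
      vertex 22.00 11.00 0.00
    endloop
  endfacet
  facet normal 0.0000 0.0000 -1.0000
    outer loop
      vertex 16.50 1.47 0.00
      vertex 5.50 1.47 0.00
      vertex 22.00 11.00 0.00
    endloop
  endfacet
  facet normal 0.0000 0.0000 1.0000
    outer loop
      vertex 22.00 11.00 23.00
      vertex 16.50 20.53 23.00
      vertex 5.50 20.53 23.00
    endloop
  endfacet
  facet normal 0.0000 0.0000 1.0000
    outer loop
      vertex 22.00 11.00 23.00
      vertex 5.50 20.53 23.00
      vertex 0.00 11.00 23.00
    endloop
  endfacet
  facet normal 0.0000 0.0000 1.0000
    outer loop
      vertex 22.00 11.00 23.00
      vertex 0.00 11.00 23.00
      vertex 5.50 1.47 23.00
    endloop
  endfacet
  facet normal 0.0000 0.0000 1.0000
    outer loop
      vertex 22.00 11.00 23.00
      vertex 5.50 1.47 23.00
      vertex 16.50 1.47 23.00
    endloop
  endfacet
  facet normal 0.8661 0.4999 0.0000
    outer loop
      vertex 22.00 11.00 0.00
      vertex 16.50 20.53 0.00
      vertex 16.50 20.53 23.00
    endloop
  endfacet
  facet normal 0.8661 0.4999 0.0000
    outer loop
      vertex 22.00 11.00 0.00
      vertex 16.50 20.53 23.00
      vertex 22.00 11.00 23.00
    endloop
  endfacet
  facet normal 0.0000 1.0000 0.0000
    outer loop
      vertex 16.50 20.53 0.00
      vertex 5.50 20.53 0.00
      vertex 5.50 20.53 23.00
    endloop
  endfacet
  facet normal 0.0000 1.0000 0.0000
    outer loop
      vertex 16.50 20.53 0.00
      vertex 5.50 20.53 23.00
      vertex 16.50 20.53 23.00
    endloop
  endfacet
  facet normal -0.8661 0.4999 0.0000
    outer loop
      vertex 5.50 20.53 0.00
      vertex 0.00 11.00 0.00
      vertex 0.00 11.00 23.00
    endloop
  endfacet
  facet normal -0.8661 0.4999 0.0000
    outer loop
      vertex 5.50 20.53 0.00
      vertex 0.00 11.00 23.00
      vertex 5.50 20.53 23.00
    endloop
  endfacet
  facet normal -0.8661 -0.4999 0.0000
    outer loop
      vertex 0.00 11.00 0.00
      vertex 5.50 1.47 0.00
      vertex 5.50 1.47 23.00
    endloop
  endfacet
  facet normal -0.8661 -0.4999 0.0000
    outer loop
      vertex 0.00 11.00 0.00
      vertex 5.50 1.47 23.00
      vertex 0.00 11.00 23.00
    endloop
  endfacet
  facet normal 0.0000 -1.0000 0.0000
    outer loop
      vertex 5.50 1.47 0.00
      vertex 16.50 1.47 0.00
      vertex 16.50 1.47 23.00
    endloop
  endfacet
  facet normal 0.0000 -1.0000 0.0000
    outer loop
      vertex 5.50 1.47 0.00
      vertex 16.50 1.47 23.00
      vertex 5.50 1.47 23.00
    endloop
  endfacet
  facet normal 0.8661 -0.4999 0.0000
    outer loop
      vertex 16.50 1.47 0.00
      vertex 22.00 11.00 0.00
      vertex 22.00 11.00 23.00
    endloop
  endfacet
  facet normal 0.8661 -0.4999 0.0000
    outer loop
      vertex 16.50 1.47 0.00
      vertex 22.00 11.00 23.00
      vertex 16.50 1.47 23.00
    endloop
  endfacet
endsolid part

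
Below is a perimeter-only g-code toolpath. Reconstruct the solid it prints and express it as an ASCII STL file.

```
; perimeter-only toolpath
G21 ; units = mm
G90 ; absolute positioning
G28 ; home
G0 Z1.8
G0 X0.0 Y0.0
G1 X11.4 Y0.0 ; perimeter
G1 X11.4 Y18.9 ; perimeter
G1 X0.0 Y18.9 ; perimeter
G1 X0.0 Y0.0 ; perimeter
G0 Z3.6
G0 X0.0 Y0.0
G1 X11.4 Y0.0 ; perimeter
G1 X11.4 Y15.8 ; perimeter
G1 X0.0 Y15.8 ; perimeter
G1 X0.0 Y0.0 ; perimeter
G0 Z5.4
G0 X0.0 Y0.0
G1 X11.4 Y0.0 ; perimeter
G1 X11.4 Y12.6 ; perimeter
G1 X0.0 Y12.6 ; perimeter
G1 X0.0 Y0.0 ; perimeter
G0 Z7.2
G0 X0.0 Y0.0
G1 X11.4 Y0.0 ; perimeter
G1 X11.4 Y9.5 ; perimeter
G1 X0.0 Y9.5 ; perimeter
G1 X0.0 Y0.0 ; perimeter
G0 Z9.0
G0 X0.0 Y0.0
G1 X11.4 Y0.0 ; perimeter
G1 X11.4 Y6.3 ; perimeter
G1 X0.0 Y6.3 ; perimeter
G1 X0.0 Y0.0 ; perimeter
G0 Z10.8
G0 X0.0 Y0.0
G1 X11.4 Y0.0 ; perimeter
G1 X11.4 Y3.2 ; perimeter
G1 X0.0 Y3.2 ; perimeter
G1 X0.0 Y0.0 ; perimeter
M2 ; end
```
solid part
  facet normal 0.0000 0.0000 -1.0000
    outer loop
      vertex 11.4 22.1 0.0
      vertex 11.4 0.0 0.0
      vertex 0.0 0.0 0.0
    endloop
  endfacet
  facet normal 0.0000 0.0000 -1.0000
    outer loop
      vertex 0.0 22.1 0.0
      vertex 11.4 22.1 0.0
      vertex 0.0 0.0 0.0
    endloop
  endfacet
  facet normal 0.0000 -1.0000 0.0000
    outer loop
      vertex 0.0 0.0 0.0
      vertex 11.4 0.0 0.0
      vertex 11.4 0.0 12.6
    endloop
  endfacet
  facet normal 0.0000 -1.0000 0.0000
    outer loop
      vertex 0.0 0.0 0.0
      vertex 11.4 0.0 12.6
      vertex 0.0 0.0 12.6
    endloop
  endfacet
  facet normal 0.0000 0.4953 0.8687
    outer loop
      vertex 0.0 0.0 12.6
      vertex 11.4 0.0 12.6
      vertex 11.4 22.1 0.0
    endloop
  endfacet
  facet normal 0.0000 0.4953 0.8687
    outer loop
      vertex 0.0 0.0 12.6
      vertex 11.4 22.1 0.0
      vertex 0.0 22.1 0.0
    endloop
  endfacet
  facet normal -1.0000 0.0000 0.0000
    outer loop
      vertex 0.0 0.0 12.6
      vertex 0.0 22.1 0.0
      vertex 0.0 0.0 0.0
    endloop
  endfacet
  facet normal 1.0000 0.0000 0.0000
    outer loop
      vertex 11.4 0.0 0.0
      vertex 11.4 22.1 0.0
      vertex 11.4 0.0 12.6
    endloop
  endfacet
endsolid part

The G0 Z moves step by Δz≈1.8 mm. The G1 loops shrink linearly with z, so the solid tapers from its base footprint up to z≈12.6. Closing with a flat bottom cap and the tapered top and triangulating gives 8 facets — a wedge (ramp): 11.4 × 22.1 mm base, rising to 12.6 mm along the y=0 edge and sloping linearly to z=0 at y=22.1.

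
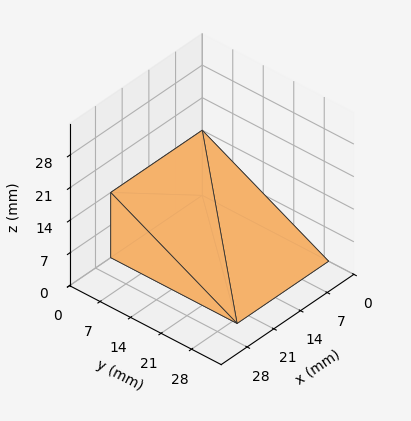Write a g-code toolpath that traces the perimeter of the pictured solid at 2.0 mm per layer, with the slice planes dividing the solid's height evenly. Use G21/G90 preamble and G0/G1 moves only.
Reading the render: the shape is a wedge (ramp): 24 × 29 mm base, rising to 14 mm along the y=0 edge and sloping linearly to z=0 at y=29 (dimensions read to the nearest mm from the axis ticks). For the g-code, the solid's height is divided into equal slices at the stated Δz and each level perimeter traced with G1 moves after a G0 lift.

; perimeter-only toolpath
G21 ; units = mm
G90 ; absolute positioning
G28 ; home
; layer 1
G0 Z2.0
G0 X0.0 Y0.0
G1 X24.0 Y0.0
G1 X24.0 Y24.9
G1 X0.0 Y24.9
G1 X0.0 Y0.0
; layer 2
G0 Z4.0
G0 X0.0 Y0.0
G1 X24.0 Y0.0
G1 X24.0 Y20.7
G1 X0.0 Y20.7
G1 X0.0 Y0.0
; layer 3
G0 Z6.0
G0 X0.0 Y0.0
G1 X24.0 Y0.0
G1 X24.0 Y16.6
G1 X0.0 Y16.6
G1 X0.0 Y0.0
; layer 4
G0 Z8.0
G0 X0.0 Y0.0
G1 X24.0 Y0.0
G1 X24.0 Y12.4
G1 X0.0 Y12.4
G1 X0.0 Y0.0
; layer 5
G0 Z10.0
G0 X0.0 Y0.0
G1 X24.0 Y0.0
G1 X24.0 Y8.3
G1 X0.0 Y8.3
G1 X0.0 Y0.0
; layer 6
G0 Z12.0
G0 X0.0 Y0.0
G1 X24.0 Y0.0
G1 X24.0 Y4.1
G1 X0.0 Y4.1
G1 X0.0 Y0.0
M2 ; end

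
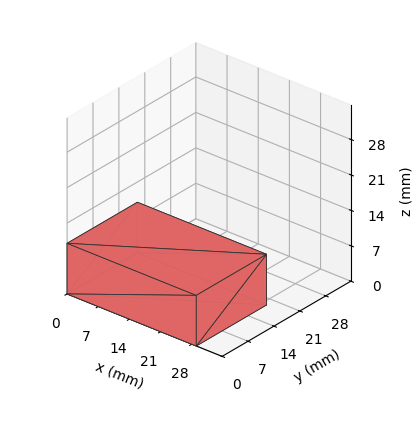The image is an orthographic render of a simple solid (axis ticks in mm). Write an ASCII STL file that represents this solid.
Reading the render: the shape is a rectangular box, roughly 29 × 19 mm footprint and 10 mm tall (dimensions read to the nearest mm from the axis ticks). For the STL, each face is triangulated and given an outward normal.

solid part
  facet normal 0.0000 0.0000 -1.0000
    outer loop
      vertex 29.00 19.00 0.00
      vertex 29.00 0.00 0.00
      vertex 0.00 0.00 0.00
    endloop
  endfacet
  facet normal 0.0000 0.0000 -1.0000
    outer loop
      vertex 0.00 19.00 0.00
      vertex 29.00 19.00 0.00
      vertex 0.00 0.00 0.00
    endloop
  endfacet
  facet normal 0.0000 0.0000 1.0000
    outer loop
      vertex 0.00 0.00 10.00
      vertex 29.00 0.00 10.00
      vertex 29.00 19.00 10.00
    endloop
  endfacet
  facet normal 0.0000 0.0000 1.0000
    outer loop
      vertex 0.00 0.00 10.00
      vertex 29.00 19.00 10.00
      vertex 0.00 19.00 10.00
    endloop
  endfacet
  facet normal 0.0000 -1.0000 0.0000
    outer loop
      vertex 0.00 0.00 0.00
      vertex 29.00 0.00 0.00
      vertex 29.00 0.00 10.00
    endloop
  endfacet
  facet normal 0.0000 -1.0000 0.0000
    outer loop
      vertex 0.00 0.00 0.00
      vertex 29.00 0.00 10.00
      vertex 0.00 0.00 10.00
    endloop
  endfacet
  facet normal 0.0000 1.0000 0.0000
    outer loop
      vertex 29.00 19.00 10.00
      vertex 29.00 19.00 0.00
      vertex 0.00 19.00 0.00
    endloop
  endfacet
  facet normal 0.0000 1.0000 0.0000
    outer loop
      vertex 0.00 19.00 10.00
      vertex 29.00 19.00 10.00
      vertex 0.00 19.00 0.00
    endloop
  endfacet
  facet normal -1.0000 0.0000 0.0000
    outer loop
      vertex 0.00 19.00 10.00
      vertex 0.00 19.00 0.00
      vertex 0.00 0.00 0.00
    endloop
  endfacet
  facet normal -1.0000 0.0000 0.0000
    outer loop
      vertex 0.00 0.00 10.00
      vertex 0.00 19.00 10.00
      vertex 0.00 0.00 0.00
    endloop
  endfacet
  facet normal 1.0000 0.0000 0.0000
    outer loop
      vertex 29.00 0.00 0.00
      vertex 29.00 19.00 0.00
      vertex 29.00 19.00 10.00
    endloop
  endfacet
  facet normal 1.0000 0.0000 0.0000
    outer loop
      vertex 29.00 0.00 0.00
      vertex 29.00 19.00 10.00
      vertex 29.00 0.00 10.00
    endloop
  endfacet
endsolid part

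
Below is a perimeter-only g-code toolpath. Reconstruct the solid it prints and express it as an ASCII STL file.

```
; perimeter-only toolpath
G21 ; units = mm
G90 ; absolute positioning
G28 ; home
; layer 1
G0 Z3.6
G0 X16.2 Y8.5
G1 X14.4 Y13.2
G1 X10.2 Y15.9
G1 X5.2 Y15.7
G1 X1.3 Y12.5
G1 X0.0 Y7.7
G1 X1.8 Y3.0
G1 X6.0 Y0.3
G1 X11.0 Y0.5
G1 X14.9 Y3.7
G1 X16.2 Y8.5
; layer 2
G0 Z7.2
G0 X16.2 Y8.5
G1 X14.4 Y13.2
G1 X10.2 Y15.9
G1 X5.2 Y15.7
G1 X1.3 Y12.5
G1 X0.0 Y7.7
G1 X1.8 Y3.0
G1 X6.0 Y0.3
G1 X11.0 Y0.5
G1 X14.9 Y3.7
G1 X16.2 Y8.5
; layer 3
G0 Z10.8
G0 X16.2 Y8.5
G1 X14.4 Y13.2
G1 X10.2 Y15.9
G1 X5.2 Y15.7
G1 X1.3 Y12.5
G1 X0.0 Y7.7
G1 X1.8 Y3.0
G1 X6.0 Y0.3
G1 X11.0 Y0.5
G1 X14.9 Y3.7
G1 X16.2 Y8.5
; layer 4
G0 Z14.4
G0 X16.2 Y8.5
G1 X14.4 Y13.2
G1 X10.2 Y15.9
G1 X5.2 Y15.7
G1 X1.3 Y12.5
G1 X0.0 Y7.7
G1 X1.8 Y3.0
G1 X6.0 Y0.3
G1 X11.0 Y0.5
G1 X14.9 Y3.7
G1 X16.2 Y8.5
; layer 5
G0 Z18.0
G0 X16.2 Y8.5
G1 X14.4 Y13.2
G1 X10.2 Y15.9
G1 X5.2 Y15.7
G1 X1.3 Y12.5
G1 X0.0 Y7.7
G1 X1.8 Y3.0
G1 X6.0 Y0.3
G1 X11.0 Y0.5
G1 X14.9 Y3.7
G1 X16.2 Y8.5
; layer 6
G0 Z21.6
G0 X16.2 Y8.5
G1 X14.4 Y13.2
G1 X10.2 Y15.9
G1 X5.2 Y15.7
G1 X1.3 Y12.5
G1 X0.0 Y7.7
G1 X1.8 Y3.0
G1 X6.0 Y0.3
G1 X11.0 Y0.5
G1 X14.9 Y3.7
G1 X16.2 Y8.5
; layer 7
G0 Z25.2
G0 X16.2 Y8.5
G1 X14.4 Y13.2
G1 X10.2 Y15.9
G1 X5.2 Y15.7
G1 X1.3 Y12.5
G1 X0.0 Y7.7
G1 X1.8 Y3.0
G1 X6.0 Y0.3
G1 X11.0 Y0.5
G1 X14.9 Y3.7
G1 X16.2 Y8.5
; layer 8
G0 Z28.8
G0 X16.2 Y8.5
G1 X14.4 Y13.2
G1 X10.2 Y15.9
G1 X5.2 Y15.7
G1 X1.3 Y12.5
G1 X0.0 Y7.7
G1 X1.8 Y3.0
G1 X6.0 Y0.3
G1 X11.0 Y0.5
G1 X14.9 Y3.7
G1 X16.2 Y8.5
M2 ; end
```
solid part
  facet normal 0.0000 0.0000 -1.0000
    outer loop
      vertex 10.2 15.9 0.0
      vertex 14.4 13.2 0.0
      vertex 16.2 8.5 0.0
    endloop
  endfacet
  facet normal 0.0000 0.0000 -1.0000
    outer loop
      vertex 5.2 15.7 0.0
      vertex 10.2 15.9 0.0
      vertex 16.2 8.5 0.0
    endloop
  endfacet
  facet normal 0.0000 0.0000 -1.0000
    outer loop
      vertex 1.3 12.5 0.0
      vertex 5.2 15.7 0.0
      vertex 16.2 8.5 0.0
    endloop
  endfacet
  facet normal 0.0000 0.0000 -1.0000
    outer loop
      vertex 0.0 7.7 0.0
      vertex 1.3 12.5 0.0
      vertex 16.2 8.5 0.0
    endloop
  endfacet
  facet normal 0.0000 0.0000 -1.0000
    outer loop
      vertex 1.8 3.0 0.0
      vertex 0.0 7.7 0.0
      vertex 16.2 8.5 0.0
    endloop
  endfacet
  facet normal 0.0000 0.0000 -1.0000
    outer loop
      vertex 6.0 0.3 0.0
      vertex 1.8 3.0 0.0
      vertex 16.2 8.5 0.0
    endloop
  endfacet
  facet normal 0.0000 0.0000 -1.0000
    outer loop
      vertex 11.0 0.5 0.0
      vertex 6.0 0.3 0.0
      vertex 16.2 8.5 0.0
    endloop
  endfacet
  facet normal 0.0000 0.0000 -1.0000
    outer loop
      vertex 14.9 3.7 0.0
      vertex 11.0 0.5 0.0
      vertex 16.2 8.5 0.0
    endloop
  endfacet
  facet normal 0.0000 0.0000 1.0000
    outer loop
      vertex 16.2 8.5 28.8
      vertex 14.4 13.2 28.8
      vertex 10.2 15.9 28.8
    endloop
  endfacet
  facet normal 0.0000 0.0000 1.0000
    outer loop
      vertex 16.2 8.5 28.8
      vertex 10.2 15.9 28.8
      vertex 5.2 15.7 28.8
    endloop
  endfacet
  facet normal 0.0000 0.0000 1.0000
    outer loop
      vertex 16.2 8.5 28.8
      vertex 5.2 15.7 28.8
      vertex 1.3 12.5 28.8
    endloop
  endfacet
  facet normal 0.0000 0.0000 1.0000
    outer loop
      vertex 16.2 8.5 28.8
      vertex 1.3 12.5 28.8
      vertex 0.0 7.7 28.8
    endloop
  endfacet
  facet normal 0.0000 0.0000 1.0000
    outer loop
      vertex 16.2 8.5 28.8
      vertex 0.0 7.7 28.8
      vertex 1.8 3.0 28.8
    endloop
  endfacet
  facet normal 0.0000 0.0000 1.0000
    outer loop
      vertex 16.2 8.5 28.8
      vertex 1.8 3.0 28.8
      vertex 6.0 0.3 28.8
    endloop
  endfacet
  facet normal 0.0000 0.0000 1.0000
    outer loop
      vertex 16.2 8.5 28.8
      vertex 6.0 0.3 28.8
      vertex 11.0 0.5 28.8
    endloop
  endfacet
  facet normal 0.0000 0.0000 1.0000
    outer loop
      vertex 16.2 8.5 28.8
      vertex 11.0 0.5 28.8
      vertex 14.9 3.7 28.8
    endloop
  endfacet
  facet normal 0.9339 0.3576 0.0000
    outer loop
      vertex 16.2 8.5 0.0
      vertex 14.4 13.2 0.0
      vertex 14.4 13.2 28.8
    endloop
  endfacet
  facet normal 0.9339 0.3576 0.0000
    outer loop
      vertex 16.2 8.5 0.0
      vertex 14.4 13.2 28.8
      vertex 16.2 8.5 28.8
    endloop
  endfacet
  facet normal 0.5408 0.8412 0.0000
    outer loop
      vertex 14.4 13.2 0.0
      vertex 10.2 15.9 0.0
      vertex 10.2 15.9 28.8
    endloop
  endfacet
  facet normal 0.5408 0.8412 0.0000
    outer loop
      vertex 14.4 13.2 0.0
      vertex 10.2 15.9 28.8
      vertex 14.4 13.2 28.8
    endloop
  endfacet
  facet normal -0.0400 0.9992 0.0000
    outer loop
      vertex 10.2 15.9 0.0
      vertex 5.2 15.7 0.0
      vertex 5.2 15.7 28.8
    endloop
  endfacet
  facet normal -0.0400 0.9992 0.0000
    outer loop
      vertex 10.2 15.9 0.0
      vertex 5.2 15.7 28.8
      vertex 10.2 15.9 28.8
    endloop
  endfacet
  facet normal -0.6343 0.7731 0.0000
    outer loop
      vertex 5.2 15.7 0.0
      vertex 1.3 12.5 0.0
      vertex 1.3 12.5 28.8
    endloop
  endfacet
  facet normal -0.6343 0.7731 0.0000
    outer loop
      vertex 5.2 15.7 0.0
      vertex 1.3 12.5 28.8
      vertex 5.2 15.7 28.8
    endloop
  endfacet
  facet normal -0.9652 0.2614 0.0000
    outer loop
      vertex 1.3 12.5 0.0
      vertex 0.0 7.7 0.0
      vertex 0.0 7.7 28.8
    endloop
  endfacet
  facet normal -0.9652 0.2614 0.0000
    outer loop
      vertex 1.3 12.5 0.0
      vertex 0.0 7.7 28.8
      vertex 1.3 12.5 28.8
    endloop
  endfacet
  facet normal -0.9339 -0.3576 0.0000
    outer loop
      vertex 0.0 7.7 0.0
      vertex 1.8 3.0 0.0
      vertex 1.8 3.0 28.8
    endloop
  endfacet
  facet normal -0.9339 -0.3576 0.0000
    outer loop
      vertex 0.0 7.7 0.0
      vertex 1.8 3.0 28.8
      vertex 0.0 7.7 28.8
    endloop
  endfacet
  facet normal -0.5408 -0.8412 0.0000
    outer loop
      vertex 1.8 3.0 0.0
      vertex 6.0 0.3 0.0
      vertex 6.0 0.3 28.8
    endloop
  endfacet
  facet normal -0.5408 -0.8412 0.0000
    outer loop
      vertex 1.8 3.0 0.0
      vertex 6.0 0.3 28.8
      vertex 1.8 3.0 28.8
    endloop
  endfacet
  facet normal 0.0400 -0.9992 0.0000
    outer loop
      vertex 6.0 0.3 0.0
      vertex 11.0 0.5 0.0
      vertex 11.0 0.5 28.8
    endloop
  endfacet
  facet normal 0.0400 -0.9992 0.0000
    outer loop
      vertex 6.0 0.3 0.0
      vertex 11.0 0.5 28.8
      vertex 6.0 0.3 28.8
    endloop
  endfacet
  facet normal 0.6343 -0.7731 0.0000
    outer loop
      vertex 11.0 0.5 0.0
      vertex 14.9 3.7 0.0
      vertex 14.9 3.7 28.8
    endloop
  endfacet
  facet normal 0.6343 -0.7731 0.0000
    outer loop
      vertex 11.0 0.5 0.0
      vertex 14.9 3.7 28.8
      vertex 11.0 0.5 28.8
    endloop
  endfacet
  facet normal 0.9652 -0.2614 0.0000
    outer loop
      vertex 14.9 3.7 0.0
      vertex 16.2 8.5 0.0
      vertex 16.2 8.5 28.8
    endloop
  endfacet
  facet normal 0.9652 -0.2614 0.0000
    outer loop
      vertex 14.9 3.7 0.0
      vertex 16.2 8.5 28.8
      vertex 14.9 3.7 28.8
    endloop
  endfacet
endsolid part

The G0 Z moves step by Δz≈3.6 mm. Every layer's G1 loop is the same polygon, so the solid is a straight extrusion of it from z=0 to z≈28.8. Closing with flat bottom and top caps and triangulating gives 36 facets — a regular 10-sided prism (a cylinder approximated with 10 flat sides), circumscribed radius ≈ 8.1 mm, height ≈ 28.8 mm.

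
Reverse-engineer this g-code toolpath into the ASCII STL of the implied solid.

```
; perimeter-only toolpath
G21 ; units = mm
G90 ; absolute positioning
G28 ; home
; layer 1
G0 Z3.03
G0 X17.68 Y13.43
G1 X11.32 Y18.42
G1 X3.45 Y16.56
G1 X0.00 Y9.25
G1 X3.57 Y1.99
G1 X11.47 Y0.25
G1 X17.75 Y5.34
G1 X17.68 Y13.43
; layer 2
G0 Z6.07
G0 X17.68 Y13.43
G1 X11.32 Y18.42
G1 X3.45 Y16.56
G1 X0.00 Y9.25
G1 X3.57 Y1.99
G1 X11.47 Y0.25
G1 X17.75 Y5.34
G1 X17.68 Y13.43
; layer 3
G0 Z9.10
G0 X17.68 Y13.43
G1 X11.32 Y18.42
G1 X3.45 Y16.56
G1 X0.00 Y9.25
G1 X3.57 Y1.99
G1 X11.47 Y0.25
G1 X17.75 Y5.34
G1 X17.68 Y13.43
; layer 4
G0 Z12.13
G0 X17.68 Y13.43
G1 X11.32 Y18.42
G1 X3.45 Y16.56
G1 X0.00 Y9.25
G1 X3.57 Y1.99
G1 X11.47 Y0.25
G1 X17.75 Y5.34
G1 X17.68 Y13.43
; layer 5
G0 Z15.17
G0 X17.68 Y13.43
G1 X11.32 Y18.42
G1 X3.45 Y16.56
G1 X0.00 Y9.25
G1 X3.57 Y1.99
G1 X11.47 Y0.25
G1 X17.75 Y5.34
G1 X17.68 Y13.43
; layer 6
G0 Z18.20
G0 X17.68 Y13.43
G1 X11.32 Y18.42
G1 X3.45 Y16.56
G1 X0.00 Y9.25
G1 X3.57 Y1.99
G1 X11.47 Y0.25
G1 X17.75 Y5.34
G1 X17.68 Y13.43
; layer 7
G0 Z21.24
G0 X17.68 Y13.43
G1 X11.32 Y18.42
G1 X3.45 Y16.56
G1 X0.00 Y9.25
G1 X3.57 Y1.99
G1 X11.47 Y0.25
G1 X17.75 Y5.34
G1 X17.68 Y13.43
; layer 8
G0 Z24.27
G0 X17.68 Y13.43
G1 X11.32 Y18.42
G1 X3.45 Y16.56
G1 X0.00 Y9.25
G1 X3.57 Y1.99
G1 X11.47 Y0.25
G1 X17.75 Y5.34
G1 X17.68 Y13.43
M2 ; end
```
solid part
  facet normal 0.0000 0.0000 -1.0000
    outer loop
      vertex 3.45 16.56 0.00
      vertex 11.32 18.42 0.00
      vertex 17.68 13.43 0.00
    endloop
  endfacet
  facet normal 0.0000 0.0000 -1.0000
    outer loop
      vertex 0.00 9.25 0.00
      vertex 3.45 16.56 0.00
      vertex 17.68 13.43 0.00
    endloop
  endfacet
  facet normal 0.0000 0.0000 -1.0000
    outer loop
      vertex 3.57 1.99 0.00
      vertex 0.00 9.25 0.00
      vertex 17.68 13.43 0.00
    endloop
  endfacet
  facet normal 0.0000 0.0000 -1.0000
    outer loop
      vertex 11.47 0.25 0.00
      vertex 3.57 1.99 0.00
      vertex 17.68 13.43 0.00
    endloop
  endfacet
  facet normal 0.0000 0.0000 -1.0000
    outer loop
      vertex 17.75 5.34 0.00
      vertex 11.47 0.25 0.00
      vertex 17.68 13.43 0.00
    endloop
  endfacet
  facet normal 0.0000 0.0000 1.0000
    outer loop
      vertex 17.68 13.43 24.27
      vertex 11.32 18.42 24.27
      vertex 3.45 16.56 24.27
    endloop
  endfacet
  facet normal 0.0000 0.0000 1.0000
    outer loop
      vertex 17.68 13.43 24.27
      vertex 3.45 16.56 24.27
      vertex 0.00 9.25 24.27
    endloop
  endfacet
  facet normal 0.0000 0.0000 1.0000
    outer loop
      vertex 17.68 13.43 24.27
      vertex 0.00 9.25 24.27
      vertex 3.57 1.99 24.27
    endloop
  endfacet
  facet normal 0.0000 0.0000 1.0000
    outer loop
      vertex 17.68 13.43 24.27
      vertex 3.57 1.99 24.27
      vertex 11.47 0.25 24.27
    endloop
  endfacet
  facet normal 0.0000 0.0000 1.0000
    outer loop
      vertex 17.68 13.43 24.27
      vertex 11.47 0.25 24.27
      vertex 17.75 5.34 24.27
    endloop
  endfacet
  facet normal 0.6173 0.7867 0.0000
    outer loop
      vertex 17.68 13.43 0.00
      vertex 11.32 18.42 0.00
      vertex 11.32 18.42 24.27
    endloop
  endfacet
  facet normal 0.6173 0.7867 0.0000
    outer loop
      vertex 17.68 13.43 0.00
      vertex 11.32 18.42 24.27
      vertex 17.68 13.43 24.27
    endloop
  endfacet
  facet normal -0.2300 0.9732 0.0000
    outer loop
      vertex 11.32 18.42 0.00
      vertex 3.45 16.56 0.00
      vertex 3.45 16.56 24.27
    endloop
  endfacet
  facet normal -0.2300 0.9732 0.0000
    outer loop
      vertex 11.32 18.42 0.00
      vertex 3.45 16.56 24.27
      vertex 11.32 18.42 24.27
    endloop
  endfacet
  facet normal -0.9043 0.4268 0.0000
    outer loop
      vertex 3.45 16.56 0.00
      vertex 0.00 9.25 0.00
      vertex 0.00 9.25 24.27
    endloop
  endfacet
  facet normal -0.9043 0.4268 0.0000
    outer loop
      vertex 3.45 16.56 0.00
      vertex 0.00 9.25 24.27
      vertex 3.45 16.56 24.27
    endloop
  endfacet
  facet normal -0.8974 -0.4413 0.0000
    outer loop
      vertex 0.00 9.25 0.00
      vertex 3.57 1.99 0.00
      vertex 3.57 1.99 24.27
    endloop
  endfacet
  facet normal -0.8974 -0.4413 0.0000
    outer loop
      vertex 0.00 9.25 0.00
      vertex 3.57 1.99 24.27
      vertex 0.00 9.25 24.27
    endloop
  endfacet
  facet normal -0.2151 -0.9766 0.0000
    outer loop
      vertex 3.57 1.99 0.00
      vertex 11.47 0.25 0.00
      vertex 11.47 0.25 24.27
    endloop
  endfacet
  facet normal -0.2151 -0.9766 0.0000
    outer loop
      vertex 3.57 1.99 0.00
      vertex 11.47 0.25 24.27
      vertex 3.57 1.99 24.27
    endloop
  endfacet
  facet normal 0.6297 -0.7769 0.0000
    outer loop
      vertex 11.47 0.25 0.00
      vertex 17.75 5.34 0.00
      vertex 17.75 5.34 24.27
    endloop
  endfacet
  facet normal 0.6297 -0.7769 0.0000
    outer loop
      vertex 11.47 0.25 0.00
      vertex 17.75 5.34 24.27
      vertex 11.47 0.25 24.27
    endloop
  endfacet
  facet normal 1.0000 0.0087 0.0000
    outer loop
      vertex 17.75 5.34 0.00
      vertex 17.68 13.43 0.00
      vertex 17.68 13.43 24.27
    endloop
  endfacet
  facet normal 1.0000 0.0087 0.0000
    outer loop
      vertex 17.75 5.34 0.00
      vertex 17.68 13.43 24.27
      vertex 17.75 5.34 24.27
    endloop
  endfacet
endsolid part

The G0 Z moves step by Δz≈3.03 mm. Every layer's G1 loop is the same polygon, so the solid is a straight extrusion of it from z=0 to z≈24.3. Closing with flat bottom and top caps and triangulating gives 24 facets — a regular 7-sided prism (a cylinder approximated with 7 flat sides), circumscribed radius ≈ 9.32 mm, height ≈ 24.3 mm.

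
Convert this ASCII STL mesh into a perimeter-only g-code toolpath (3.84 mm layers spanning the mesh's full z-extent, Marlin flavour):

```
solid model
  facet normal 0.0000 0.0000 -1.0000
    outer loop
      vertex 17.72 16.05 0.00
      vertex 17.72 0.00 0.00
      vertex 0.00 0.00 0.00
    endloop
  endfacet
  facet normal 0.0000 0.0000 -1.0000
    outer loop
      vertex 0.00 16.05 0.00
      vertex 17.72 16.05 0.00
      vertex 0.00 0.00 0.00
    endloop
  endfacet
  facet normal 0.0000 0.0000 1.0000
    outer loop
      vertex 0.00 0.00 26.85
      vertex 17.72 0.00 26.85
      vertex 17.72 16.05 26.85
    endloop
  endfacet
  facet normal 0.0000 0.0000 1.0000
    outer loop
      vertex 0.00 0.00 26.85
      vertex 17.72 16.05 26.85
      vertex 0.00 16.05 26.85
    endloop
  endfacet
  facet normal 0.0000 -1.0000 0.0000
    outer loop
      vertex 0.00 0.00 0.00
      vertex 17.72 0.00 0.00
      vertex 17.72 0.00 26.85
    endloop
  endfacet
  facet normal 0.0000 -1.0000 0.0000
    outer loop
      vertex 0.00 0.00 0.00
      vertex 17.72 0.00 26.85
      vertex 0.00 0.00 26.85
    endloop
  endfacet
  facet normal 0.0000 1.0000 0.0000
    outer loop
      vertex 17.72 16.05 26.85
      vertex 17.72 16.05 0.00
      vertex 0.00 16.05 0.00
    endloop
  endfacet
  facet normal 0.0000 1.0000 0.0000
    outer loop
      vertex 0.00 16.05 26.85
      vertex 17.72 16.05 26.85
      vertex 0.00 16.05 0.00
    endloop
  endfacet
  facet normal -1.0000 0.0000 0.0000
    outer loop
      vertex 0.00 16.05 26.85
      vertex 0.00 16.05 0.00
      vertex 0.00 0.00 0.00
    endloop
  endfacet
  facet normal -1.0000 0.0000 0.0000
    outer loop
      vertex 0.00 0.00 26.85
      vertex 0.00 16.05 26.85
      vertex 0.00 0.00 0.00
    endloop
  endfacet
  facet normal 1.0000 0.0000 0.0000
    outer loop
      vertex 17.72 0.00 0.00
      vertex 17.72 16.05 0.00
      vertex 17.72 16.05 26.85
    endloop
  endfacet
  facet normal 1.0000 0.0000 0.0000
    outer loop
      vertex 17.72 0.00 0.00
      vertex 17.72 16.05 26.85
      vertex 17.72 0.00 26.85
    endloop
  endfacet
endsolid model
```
; perimeter-only toolpath
G21 ; units = mm
G90 ; absolute positioning
G28 ; home
; layer 1
G0 Z3.84
G0 X0.00 Y0.00
G1 X17.72 Y0.00
G1 X17.72 Y16.05
G1 X0.00 Y16.05
G1 X0.00 Y0.00
; layer 2
G0 Z7.67
G0 X0.00 Y0.00
G1 X17.72 Y0.00
G1 X17.72 Y16.05
G1 X0.00 Y16.05
G1 X0.00 Y0.00
; layer 3
G0 Z11.51
G0 X0.00 Y0.00
G1 X17.72 Y0.00
G1 X17.72 Y16.05
G1 X0.00 Y16.05
G1 X0.00 Y0.00
; layer 4
G0 Z15.34
G0 X0.00 Y0.00
G1 X17.72 Y0.00
G1 X17.72 Y16.05
G1 X0.00 Y16.05
G1 X0.00 Y0.00
; layer 5
G0 Z19.18
G0 X0.00 Y0.00
G1 X17.72 Y0.00
G1 X17.72 Y16.05
G1 X0.00 Y16.05
G1 X0.00 Y0.00
; layer 6
G0 Z23.01
G0 X0.00 Y0.00
G1 X17.72 Y0.00
G1 X17.72 Y16.05
G1 X0.00 Y16.05
G1 X0.00 Y0.00
; layer 7
G0 Z26.85
G0 X0.00 Y0.00
G1 X17.72 Y0.00
G1 X17.72 Y16.05
G1 X0.00 Y16.05
G1 X0.00 Y0.00
M2 ; end

The solid is a rectangular box, roughly 17.7 × 16.1 mm footprint and 26.9 mm tall. Slicing at Δz = 3.84 mm — 7 equal slices spanning the solid's height, so layer i sits at z = i·h/7 — gives 7 non-empty perimeters. Each is a 4-segment closed polygon; G0 lifts to the layer z and rapids to the start vertex, then G1 traces the edges.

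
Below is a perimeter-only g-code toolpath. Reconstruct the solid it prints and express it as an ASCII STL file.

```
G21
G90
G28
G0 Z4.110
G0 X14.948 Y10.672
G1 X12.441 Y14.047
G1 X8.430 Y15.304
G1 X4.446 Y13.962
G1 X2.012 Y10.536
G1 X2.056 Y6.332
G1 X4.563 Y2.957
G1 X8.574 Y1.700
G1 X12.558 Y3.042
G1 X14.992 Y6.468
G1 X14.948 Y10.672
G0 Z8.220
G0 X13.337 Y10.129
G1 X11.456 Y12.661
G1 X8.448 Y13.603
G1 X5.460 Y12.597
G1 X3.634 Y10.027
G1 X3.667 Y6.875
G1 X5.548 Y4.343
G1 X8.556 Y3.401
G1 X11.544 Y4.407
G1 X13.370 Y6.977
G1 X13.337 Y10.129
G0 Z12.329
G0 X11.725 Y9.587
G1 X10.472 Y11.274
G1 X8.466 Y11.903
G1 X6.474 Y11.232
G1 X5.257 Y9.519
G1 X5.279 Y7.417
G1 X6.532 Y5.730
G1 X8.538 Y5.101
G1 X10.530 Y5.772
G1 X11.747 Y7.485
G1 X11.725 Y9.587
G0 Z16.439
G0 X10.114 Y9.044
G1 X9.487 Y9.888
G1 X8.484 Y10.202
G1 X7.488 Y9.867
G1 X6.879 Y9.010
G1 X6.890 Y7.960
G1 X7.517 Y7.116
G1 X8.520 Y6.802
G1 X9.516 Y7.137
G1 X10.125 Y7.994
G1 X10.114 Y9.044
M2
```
solid part
  facet normal 0.0000 0.0000 -1.0000
    outer loop
      vertex 8.412 17.004 0.000
      vertex 13.426 15.433 0.000
      vertex 16.560 11.214 0.000
    endloop
  endfacet
  facet normal 0.0000 0.0000 -1.0000
    outer loop
      vertex 3.432 15.327 0.000
      vertex 8.412 17.004 0.000
      vertex 16.560 11.214 0.000
    endloop
  endfacet
  facet normal 0.0000 0.0000 -1.0000
    outer loop
      vertex 0.389 11.044 0.000
      vertex 3.432 15.327 0.000
      vertex 16.560 11.214 0.000
    endloop
  endfacet
  facet normal 0.0000 0.0000 -1.0000
    outer loop
      vertex 0.444 5.790 0.000
      vertex 0.389 11.044 0.000
      vertex 16.560 11.214 0.000
    endloop
  endfacet
  facet normal 0.0000 0.0000 -1.0000
    outer loop
      vertex 3.578 1.571 0.000
      vertex 0.444 5.790 0.000
      vertex 16.560 11.214 0.000
    endloop
  endfacet
  facet normal 0.0000 0.0000 -1.0000
    outer loop
      vertex 8.592 0.000 0.000
      vertex 3.578 1.571 0.000
      vertex 16.560 11.214 0.000
    endloop
  endfacet
  facet normal 0.0000 0.0000 -1.0000
    outer loop
      vertex 13.572 1.677 0.000
      vertex 8.592 0.000 0.000
      vertex 16.560 11.214 0.000
    endloop
  endfacet
  facet normal 0.0000 0.0000 -1.0000
    outer loop
      vertex 16.615 5.960 0.000
      vertex 13.572 1.677 0.000
      vertex 16.560 11.214 0.000
    endloop
  endfacet
  facet normal 0.7470 0.5549 0.3662
    outer loop
      vertex 16.560 11.214 0.000
      vertex 13.426 15.433 0.000
      vertex 8.502 8.502 20.549
    endloop
  endfacet
  facet normal 0.2782 0.8880 0.3662
    outer loop
      vertex 13.426 15.433 0.000
      vertex 8.412 17.004 0.000
      vertex 8.502 8.502 20.549
    endloop
  endfacet
  facet normal -0.2970 0.8819 0.3662
    outer loop
      vertex 8.412 17.004 0.000
      vertex 3.432 15.327 0.000
      vertex 8.502 8.502 20.549
    endloop
  endfacet
  facet normal -0.7586 0.5390 0.3662
    outer loop
      vertex 3.432 15.327 0.000
      vertex 0.389 11.044 0.000
      vertex 8.502 8.502 20.549
    endloop
  endfacet
  facet normal -0.9305 -0.0097 0.3662
    outer loop
      vertex 0.389 11.044 0.000
      vertex 0.444 5.790 0.000
      vertex 8.502 8.502 20.549
    endloop
  endfacet
  facet normal -0.7470 -0.5549 0.3662
    outer loop
      vertex 0.444 5.790 0.000
      vertex 3.578 1.571 0.000
      vertex 8.502 8.502 20.549
    endloop
  endfacet
  facet normal -0.2782 -0.8880 0.3662
    outer loop
      vertex 3.578 1.571 0.000
      vertex 8.592 0.000 0.000
      vertex 8.502 8.502 20.549
    endloop
  endfacet
  facet normal 0.2970 -0.8819 0.3662
    outer loop
      vertex 8.592 0.000 0.000
      vertex 13.572 1.677 0.000
      vertex 8.502 8.502 20.549
    endloop
  endfacet
  facet normal 0.7586 -0.5390 0.3662
    outer loop
      vertex 13.572 1.677 0.000
      vertex 16.615 5.960 0.000
      vertex 8.502 8.502 20.549
    endloop
  endfacet
  facet normal 0.9305 0.0097 0.3662
    outer loop
      vertex 16.615 5.960 0.000
      vertex 16.560 11.214 0.000
      vertex 8.502 8.502 20.549
    endloop
  endfacet
endsolid part

The G0 Z moves step by Δz≈4.110 mm. The G1 loops shrink linearly with z, so the solid tapers from its base footprint up to z≈20.5. Closing with a flat bottom cap and the tapered top and triangulating gives 18 facets — a regular 10-sided pyramid, base circumscribed radius ≈ 8.5 mm, apex at z ≈ 20.5 mm.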